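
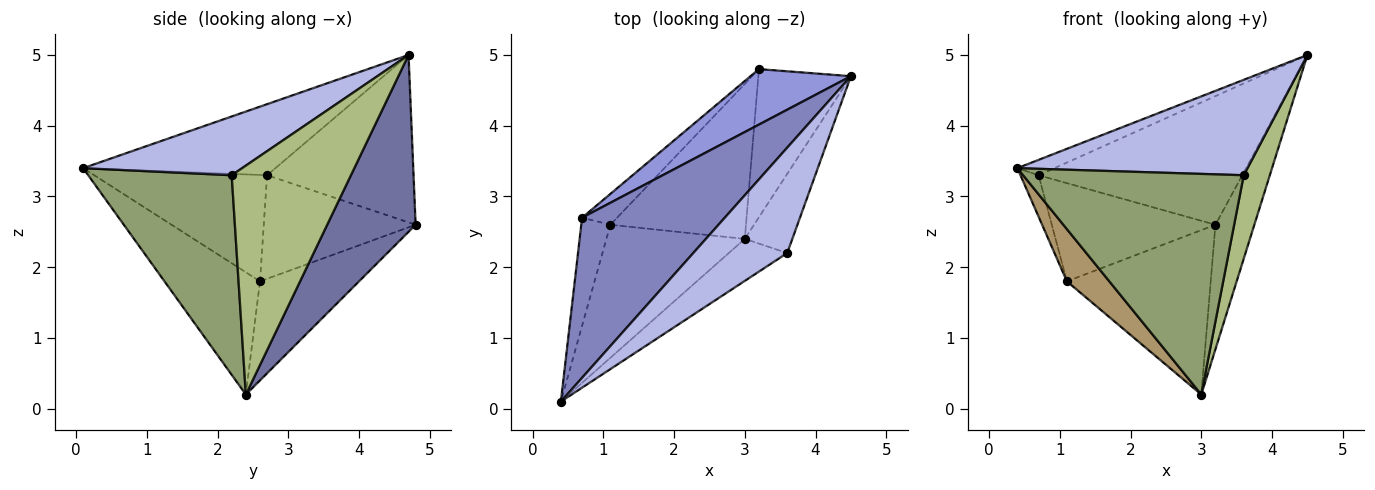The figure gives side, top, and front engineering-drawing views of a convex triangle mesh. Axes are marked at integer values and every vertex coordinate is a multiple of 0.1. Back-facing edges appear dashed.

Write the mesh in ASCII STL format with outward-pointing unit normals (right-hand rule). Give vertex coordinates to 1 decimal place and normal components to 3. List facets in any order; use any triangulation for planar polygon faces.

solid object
 facet normal 0.825 0.363 -0.432
  outer loop
   vertex 3.0 2.4 0.2
   vertex 3.2 4.8 2.6
   vertex 4.5 4.7 5.0
  endloop
 endfacet
 facet normal -0.444 0.086 0.892
  outer loop
   vertex 0.7 2.7 3.3
   vertex 0.4 0.1 3.4
   vertex 4.5 4.7 5.0
  endloop
 endfacet
 facet normal -0.551 0.766 0.330
  outer loop
   vertex 0.7 2.7 3.3
   vertex 4.5 4.7 5.0
   vertex 3.2 4.8 2.6
  endloop
 endfacet
 facet normal 0.421 -0.609 0.673
  outer loop
   vertex 3.6 2.2 3.3
   vertex 4.5 4.7 5.0
   vertex 0.4 0.1 3.4
  endloop
 endfacet
 facet normal 0.538 -0.828 -0.158
  outer loop
   vertex 3.6 2.2 3.3
   vertex 0.4 0.1 3.4
   vertex 3.0 2.4 0.2
  endloop
 endfacet
 facet normal 0.957 -0.209 -0.199
  outer loop
   vertex 3.6 2.2 3.3
   vertex 3.0 2.4 0.2
   vertex 4.5 4.7 5.0
  endloop
 endfacet
 facet normal -0.448 0.651 -0.613
  outer loop
   vertex 1.1 2.6 1.8
   vertex 3.2 4.8 2.6
   vertex 3.0 2.4 0.2
  endloop
 endfacet
 facet normal -0.663 0.714 -0.224
  outer loop
   vertex 1.1 2.6 1.8
   vertex 0.7 2.7 3.3
   vertex 3.2 4.8 2.6
  endloop
 endfacet
 facet normal -0.635 -0.282 -0.719
  outer loop
   vertex 1.1 2.6 1.8
   vertex 3.0 2.4 0.2
   vertex 0.4 0.1 3.4
  endloop
 endfacet
 facet normal -0.960 0.101 -0.263
  outer loop
   vertex 1.1 2.6 1.8
   vertex 0.4 0.1 3.4
   vertex 0.7 2.7 3.3
  endloop
 endfacet
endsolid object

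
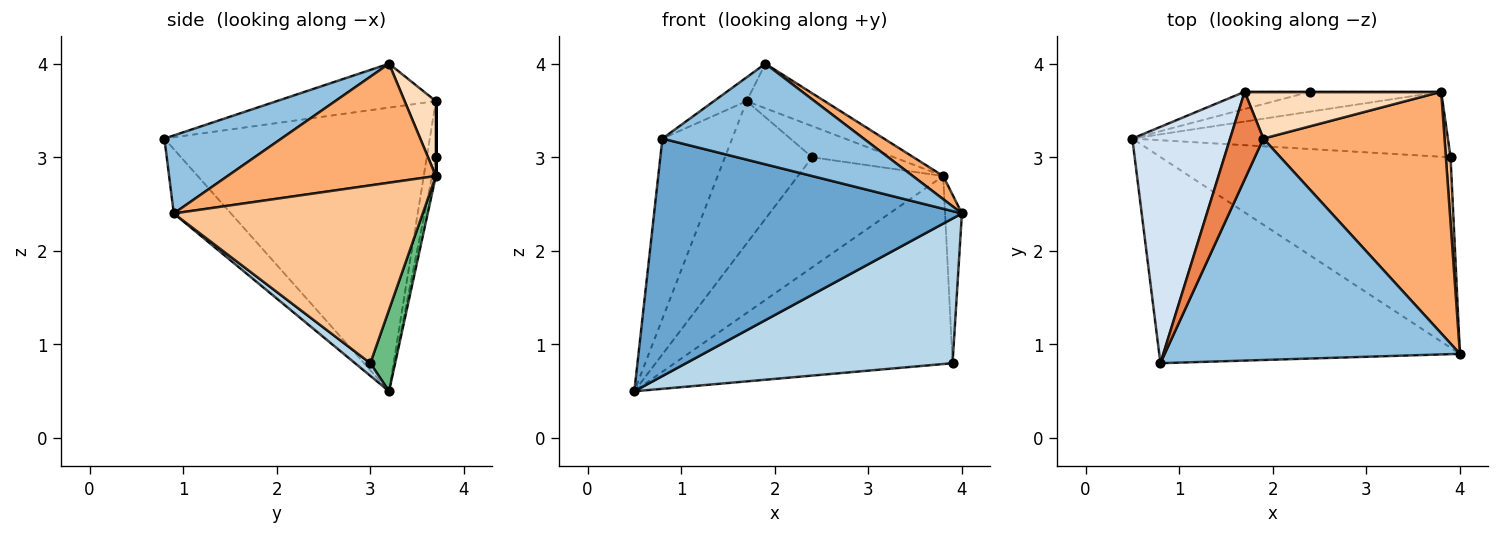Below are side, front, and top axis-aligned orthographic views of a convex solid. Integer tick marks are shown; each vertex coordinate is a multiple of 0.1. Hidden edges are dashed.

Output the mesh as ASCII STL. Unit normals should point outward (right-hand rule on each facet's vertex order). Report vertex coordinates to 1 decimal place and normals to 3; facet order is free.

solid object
 facet normal -0.139 -0.748 -0.649
  outer loop
   vertex 0.8 0.8 3.2
   vertex 0.5 3.2 0.5
   vertex 4.0 0.9 2.4
  endloop
 endfacet
 facet normal 0.234 -0.402 0.885
  outer loop
   vertex 1.9 3.2 4.0
   vertex 0.8 0.8 3.2
   vertex 4.0 0.9 2.4
  endloop
 endfacet
 facet normal 0.035 -0.605 -0.796
  outer loop
   vertex 3.9 3.0 0.8
   vertex 4.0 0.9 2.4
   vertex 0.5 3.2 0.5
  endloop
 endfacet
 facet normal -0.918 0.241 0.316
  outer loop
   vertex 1.7 3.7 3.6
   vertex 0.5 3.2 0.5
   vertex 0.8 0.8 3.2
  endloop
 endfacet
 facet normal -0.787 0.162 0.596
  outer loop
   vertex 1.7 3.7 3.6
   vertex 0.8 0.8 3.2
   vertex 1.9 3.2 4.0
  endloop
 endfacet
 facet normal 0.547 -0.080 0.833
  outer loop
   vertex 3.8 3.7 2.8
   vertex 1.9 3.2 4.0
   vertex 4.0 0.9 2.4
  endloop
 endfacet
 facet normal 0.997 0.067 0.026
  outer loop
   vertex 3.8 3.7 2.8
   vertex 4.0 0.9 2.4
   vertex 3.9 3.0 0.8
  endloop
 endfacet
 facet normal 0.266 0.665 0.698
  outer loop
   vertex 3.8 3.7 2.8
   vertex 1.7 3.7 3.6
   vertex 1.9 3.2 4.0
  endloop
 endfacet
 facet normal 0.084 0.942 -0.325
  outer loop
   vertex 3.8 3.7 2.8
   vertex 3.9 3.0 0.8
   vertex 0.5 3.2 0.5
  endloop
 endfacet
 facet normal -0.103 0.988 -0.120
  outer loop
   vertex 2.4 3.7 3.0
   vertex 0.5 3.2 0.5
   vertex 1.7 3.7 3.6
  endloop
 endfacet
 facet normal -0.025 0.984 -0.177
  outer loop
   vertex 2.4 3.7 3.0
   vertex 3.8 3.7 2.8
   vertex 0.5 3.2 0.5
  endloop
 endfacet
 facet normal 0.000 1.000 0.000
  outer loop
   vertex 2.4 3.7 3.0
   vertex 1.7 3.7 3.6
   vertex 3.8 3.7 2.8
  endloop
 endfacet
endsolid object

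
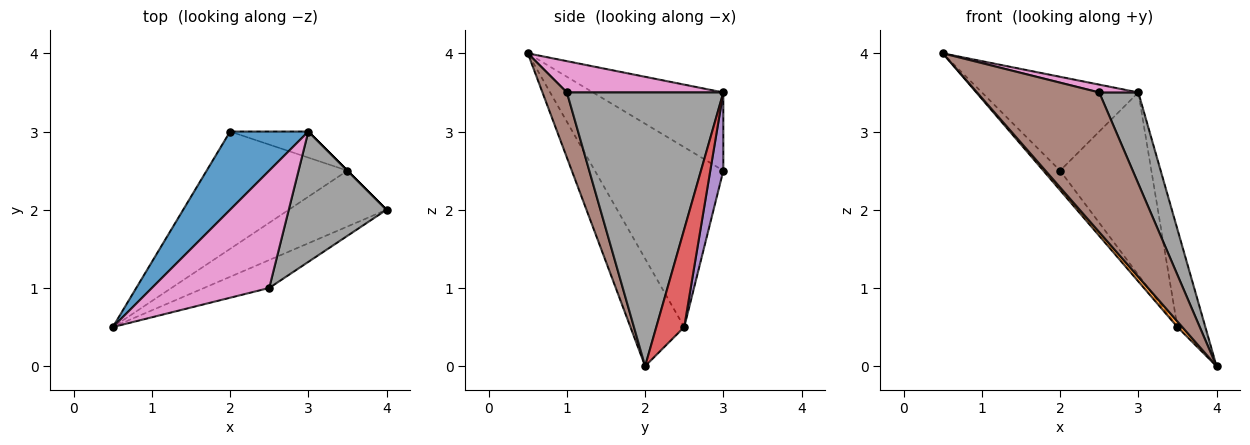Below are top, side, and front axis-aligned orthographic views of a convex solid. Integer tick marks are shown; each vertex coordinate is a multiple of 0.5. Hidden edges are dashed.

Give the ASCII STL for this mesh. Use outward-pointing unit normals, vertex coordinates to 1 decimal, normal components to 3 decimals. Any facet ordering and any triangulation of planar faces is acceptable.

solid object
 facet normal -0.539 0.647 0.539
  outer loop
   vertex 3.0 3.0 3.5
   vertex 2.0 3.0 2.5
   vertex 0.5 0.5 4.0
  endloop
 endfacet
 facet normal -0.738 -0.067 -0.671
  outer loop
   vertex 3.5 2.5 0.5
   vertex 4.0 2.0 0.0
   vertex 0.5 0.5 4.0
  endloop
 endfacet
 facet normal -0.783 0.102 -0.613
  outer loop
   vertex 3.5 2.5 0.5
   vertex 0.5 0.5 4.0
   vertex 2.0 3.0 2.5
  endloop
 endfacet
 facet normal 0.707 0.707 0.000
  outer loop
   vertex 3.5 2.5 0.5
   vertex 3.0 3.0 3.5
   vertex 4.0 2.0 0.0
  endloop
 endfacet
 facet normal 0.140 0.980 -0.140
  outer loop
   vertex 3.5 2.5 0.5
   vertex 2.0 3.0 2.5
   vertex 3.0 3.0 3.5
  endloop
 endfacet
 facet normal 0.192 -0.962 -0.192
  outer loop
   vertex 2.5 1.0 3.5
   vertex 0.5 0.5 4.0
   vertex 4.0 2.0 0.0
  endloop
 endfacet
 facet normal 0.257 -0.064 0.964
  outer loop
   vertex 2.5 1.0 3.5
   vertex 3.0 3.0 3.5
   vertex 0.5 0.5 4.0
  endloop
 endfacet
 facet normal 0.917 -0.229 0.327
  outer loop
   vertex 2.5 1.0 3.5
   vertex 4.0 2.0 0.0
   vertex 3.0 3.0 3.5
  endloop
 endfacet
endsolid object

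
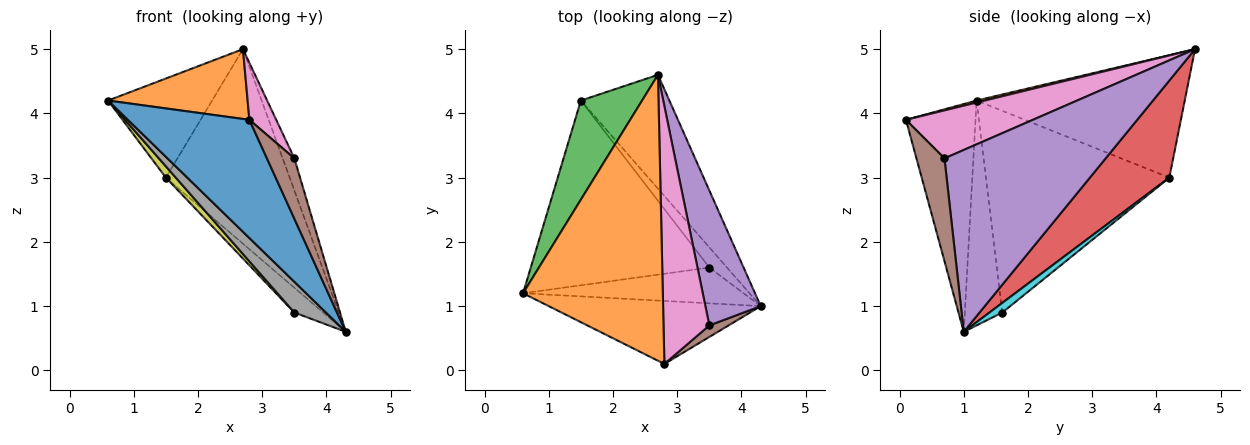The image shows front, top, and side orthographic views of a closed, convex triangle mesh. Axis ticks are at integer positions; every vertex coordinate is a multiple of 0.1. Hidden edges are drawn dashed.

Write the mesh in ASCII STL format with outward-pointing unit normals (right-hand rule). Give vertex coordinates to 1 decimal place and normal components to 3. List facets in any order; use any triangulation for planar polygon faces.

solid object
 facet normal -0.451 -0.788 -0.420
  outer loop
   vertex 2.8 0.1 3.9
   vertex 0.6 1.2 4.2
   vertex 4.3 1.0 0.6
  endloop
 endfacet
 facet normal 0.014 -0.237 0.971
  outer loop
   vertex 2.8 0.1 3.9
   vertex 2.7 4.6 5.0
   vertex 0.6 1.2 4.2
  endloop
 endfacet
 facet normal -0.816 0.408 0.408
  outer loop
   vertex 1.5 4.2 3.0
   vertex 0.6 1.2 4.2
   vertex 2.7 4.6 5.0
  endloop
 endfacet
 facet normal 0.484 0.755 -0.442
  outer loop
   vertex 1.5 4.2 3.0
   vertex 2.7 4.6 5.0
   vertex 4.3 1.0 0.6
  endloop
 endfacet
 facet normal 0.954 0.069 0.290
  outer loop
   vertex 3.5 0.7 3.3
   vertex 4.3 1.0 0.6
   vertex 2.7 4.6 5.0
  endloop
 endfacet
 facet normal 0.708 -0.693 0.133
  outer loop
   vertex 3.5 0.7 3.3
   vertex 2.8 0.1 3.9
   vertex 4.3 1.0 0.6
  endloop
 endfacet
 facet normal 0.715 -0.151 0.683
  outer loop
   vertex 3.5 0.7 3.3
   vertex 2.7 4.6 5.0
   vertex 2.8 0.1 3.9
  endloop
 endfacet
 facet normal -0.612 -0.516 -0.600
  outer loop
   vertex 3.5 1.6 0.9
   vertex 4.3 1.0 0.6
   vertex 0.6 1.2 4.2
  endloop
 endfacet
 facet normal -0.748 -0.041 -0.662
  outer loop
   vertex 3.5 1.6 0.9
   vertex 0.6 1.2 4.2
   vertex 1.5 4.2 3.0
  endloop
 endfacet
 facet normal 0.326 0.733 -0.597
  outer loop
   vertex 3.5 1.6 0.9
   vertex 1.5 4.2 3.0
   vertex 4.3 1.0 0.6
  endloop
 endfacet
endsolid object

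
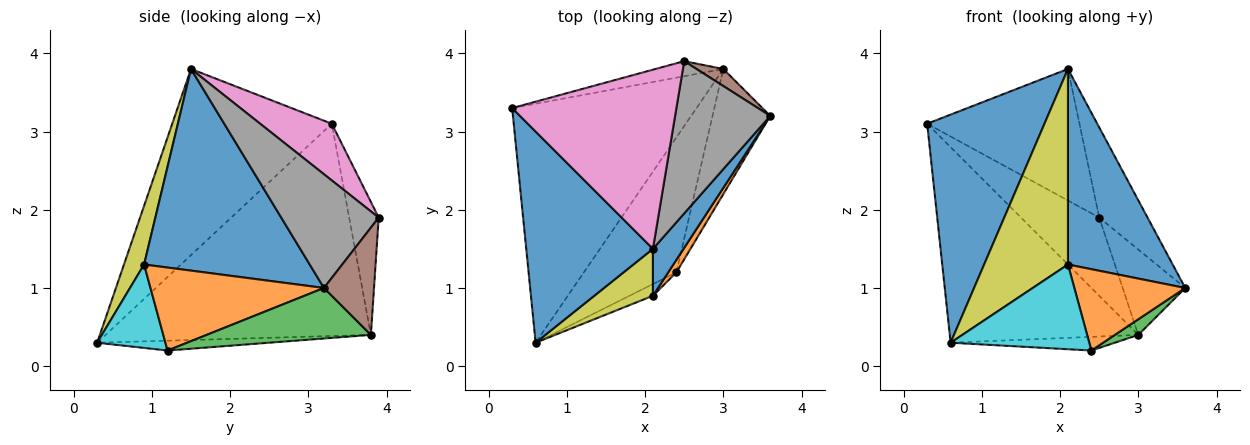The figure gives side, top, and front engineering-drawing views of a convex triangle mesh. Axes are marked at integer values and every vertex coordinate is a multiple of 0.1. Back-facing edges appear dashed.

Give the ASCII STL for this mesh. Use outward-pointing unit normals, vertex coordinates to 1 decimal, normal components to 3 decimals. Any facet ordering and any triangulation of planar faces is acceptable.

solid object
 facet normal -0.706 -0.519 0.481
  outer loop
   vertex 2.1 1.5 3.8
   vertex 0.3 3.3 3.1
   vertex 0.6 0.3 0.3
  endloop
 endfacet
 facet normal -0.665 0.473 -0.578
  outer loop
   vertex 3.0 3.8 0.4
   vertex 0.6 0.3 0.3
   vertex 0.3 3.3 3.1
  endloop
 endfacet
 facet normal 0.656 -0.094 -0.749
  outer loop
   vertex 2.4 1.2 0.2
   vertex 3.0 3.8 0.4
   vertex 3.6 3.2 1.0
  endloop
 endfacet
 facet normal -0.105 0.100 -0.989
  outer loop
   vertex 2.4 1.2 0.2
   vertex 0.6 0.3 0.3
   vertex 3.0 3.8 0.4
  endloop
 endfacet
 facet normal -0.348 0.921 -0.177
  outer loop
   vertex 2.5 3.9 1.9
   vertex 3.0 3.8 0.4
   vertex 0.3 3.3 3.1
  endloop
 endfacet
 facet normal 0.617 0.772 0.154
  outer loop
   vertex 2.5 3.9 1.9
   vertex 3.6 3.2 1.0
   vertex 3.0 3.8 0.4
  endloop
 endfacet
 facet normal 0.268 0.570 0.777
  outer loop
   vertex 2.5 3.9 1.9
   vertex 0.3 3.3 3.1
   vertex 2.1 1.5 3.8
  endloop
 endfacet
 facet normal 0.717 0.355 0.600
  outer loop
   vertex 2.5 3.9 1.9
   vertex 2.1 1.5 3.8
   vertex 3.6 3.2 1.0
  endloop
 endfacet
 facet normal 0.227 -0.947 0.227
  outer loop
   vertex 2.1 0.9 1.3
   vertex 2.1 1.5 3.8
   vertex 0.6 0.3 0.3
  endloop
 endfacet
 facet normal 0.438 -0.890 -0.123
  outer loop
   vertex 2.1 0.9 1.3
   vertex 0.6 0.3 0.3
   vertex 2.4 1.2 0.2
  endloop
 endfacet
 facet normal 0.838 -0.530 0.127
  outer loop
   vertex 2.1 0.9 1.3
   vertex 3.6 3.2 1.0
   vertex 2.1 1.5 3.8
  endloop
 endfacet
 facet normal 0.840 -0.537 0.083
  outer loop
   vertex 2.1 0.9 1.3
   vertex 2.4 1.2 0.2
   vertex 3.6 3.2 1.0
  endloop
 endfacet
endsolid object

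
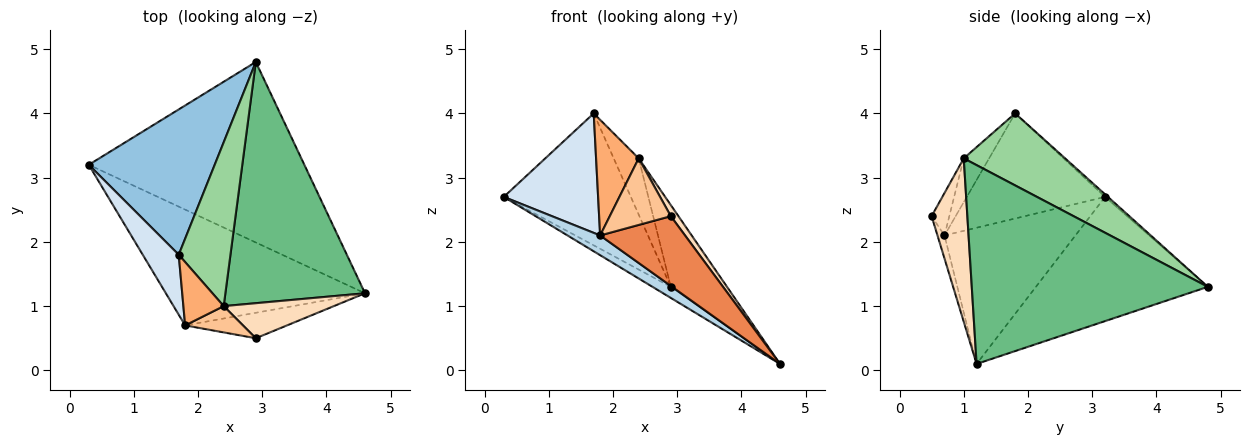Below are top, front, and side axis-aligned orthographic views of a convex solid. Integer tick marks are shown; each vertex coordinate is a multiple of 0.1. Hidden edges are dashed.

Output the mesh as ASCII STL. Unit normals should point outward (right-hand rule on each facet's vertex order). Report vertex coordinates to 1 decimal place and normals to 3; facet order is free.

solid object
 facet normal -0.499 0.053 -0.865
  outer loop
   vertex 2.9 4.8 1.3
   vertex 4.6 1.2 0.1
   vertex 0.3 3.2 2.7
  endloop
 endfacet
 facet normal -0.015 0.672 0.740
  outer loop
   vertex 1.7 1.8 4.0
   vertex 2.9 4.8 1.3
   vertex 0.3 3.2 2.7
  endloop
 endfacet
 facet normal -0.559 -0.139 -0.817
  outer loop
   vertex 1.8 0.7 2.1
   vertex 0.3 3.2 2.7
   vertex 4.6 1.2 0.1
  endloop
 endfacet
 facet normal -0.795 -0.542 0.272
  outer loop
   vertex 1.8 0.7 2.1
   vertex 1.7 1.8 4.0
   vertex 0.3 3.2 2.7
  endloop
 endfacet
 facet normal -0.077 -0.937 -0.342
  outer loop
   vertex 2.9 0.5 2.4
   vertex 1.8 0.7 2.1
   vertex 4.6 1.2 0.1
  endloop
 endfacet
 facet normal -0.463 -0.778 0.426
  outer loop
   vertex 2.4 1.0 3.3
   vertex 1.7 1.8 4.0
   vertex 1.8 0.7 2.1
  endloop
 endfacet
 facet normal -0.260 -0.898 0.355
  outer loop
   vertex 2.4 1.0 3.3
   vertex 1.8 0.7 2.1
   vertex 2.9 0.5 2.4
  endloop
 endfacet
 facet normal 0.816 -0.174 0.550
  outer loop
   vertex 2.4 1.0 3.3
   vertex 2.9 0.5 2.4
   vertex 4.6 1.2 0.1
  endloop
 endfacet
 facet normal 0.803 0.191 0.564
  outer loop
   vertex 2.4 1.0 3.3
   vertex 4.6 1.2 0.1
   vertex 2.9 4.8 1.3
  endloop
 endfacet
 facet normal 0.796 0.196 0.572
  outer loop
   vertex 2.4 1.0 3.3
   vertex 2.9 4.8 1.3
   vertex 1.7 1.8 4.0
  endloop
 endfacet
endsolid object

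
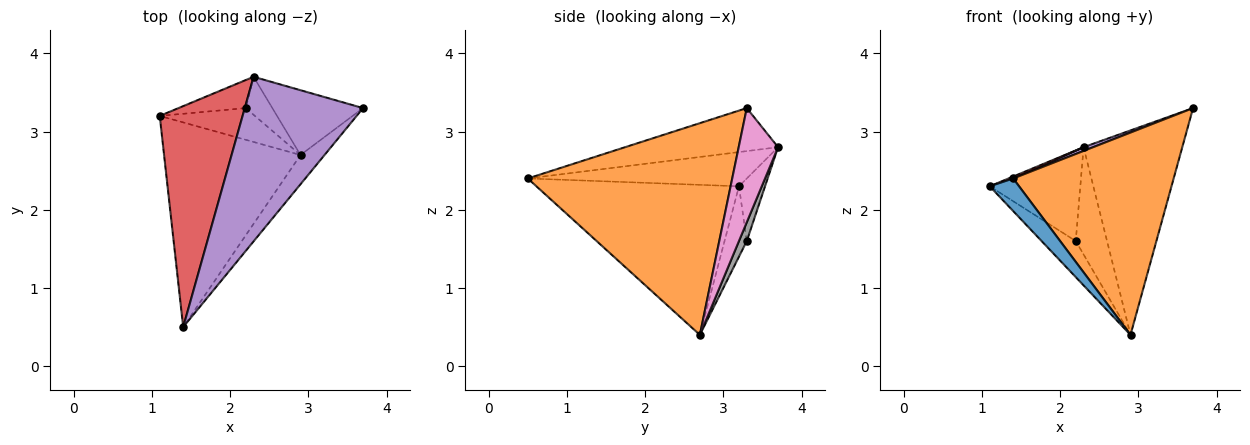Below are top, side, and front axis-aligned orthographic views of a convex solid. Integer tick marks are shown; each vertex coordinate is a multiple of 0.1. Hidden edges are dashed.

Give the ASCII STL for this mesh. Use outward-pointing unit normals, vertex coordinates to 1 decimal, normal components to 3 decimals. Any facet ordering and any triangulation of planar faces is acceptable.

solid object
 facet normal -0.736 -0.107 -0.669
  outer loop
   vertex 2.9 2.7 0.4
   vertex 1.4 0.5 2.4
   vertex 1.1 3.2 2.3
  endloop
 endfacet
 facet normal 0.783 -0.615 -0.089
  outer loop
   vertex 2.9 2.7 0.4
   vertex 3.7 3.3 3.3
   vertex 1.4 0.5 2.4
  endloop
 endfacet
 facet normal -0.439 0.675 -0.593
  outer loop
   vertex 2.2 3.3 1.6
   vertex 2.9 2.7 0.4
   vertex 1.1 3.2 2.3
  endloop
 endfacet
 facet normal -0.382 -0.008 0.924
  outer loop
   vertex 2.3 3.7 2.8
   vertex 1.1 3.2 2.3
   vertex 1.4 0.5 2.4
  endloop
 endfacet
 facet normal -0.342 -0.021 0.940
  outer loop
   vertex 2.3 3.7 2.8
   vertex 1.4 0.5 2.4
   vertex 3.7 3.3 3.3
  endloop
 endfacet
 facet normal -0.265 0.921 -0.285
  outer loop
   vertex 2.3 3.7 2.8
   vertex 2.2 3.3 1.6
   vertex 1.1 3.2 2.3
  endloop
 endfacet
 facet normal 0.355 0.891 -0.282
  outer loop
   vertex 2.3 3.7 2.8
   vertex 3.7 3.3 3.3
   vertex 2.9 2.7 0.4
  endloop
 endfacet
 facet normal 0.229 0.917 -0.325
  outer loop
   vertex 2.3 3.7 2.8
   vertex 2.9 2.7 0.4
   vertex 2.2 3.3 1.6
  endloop
 endfacet
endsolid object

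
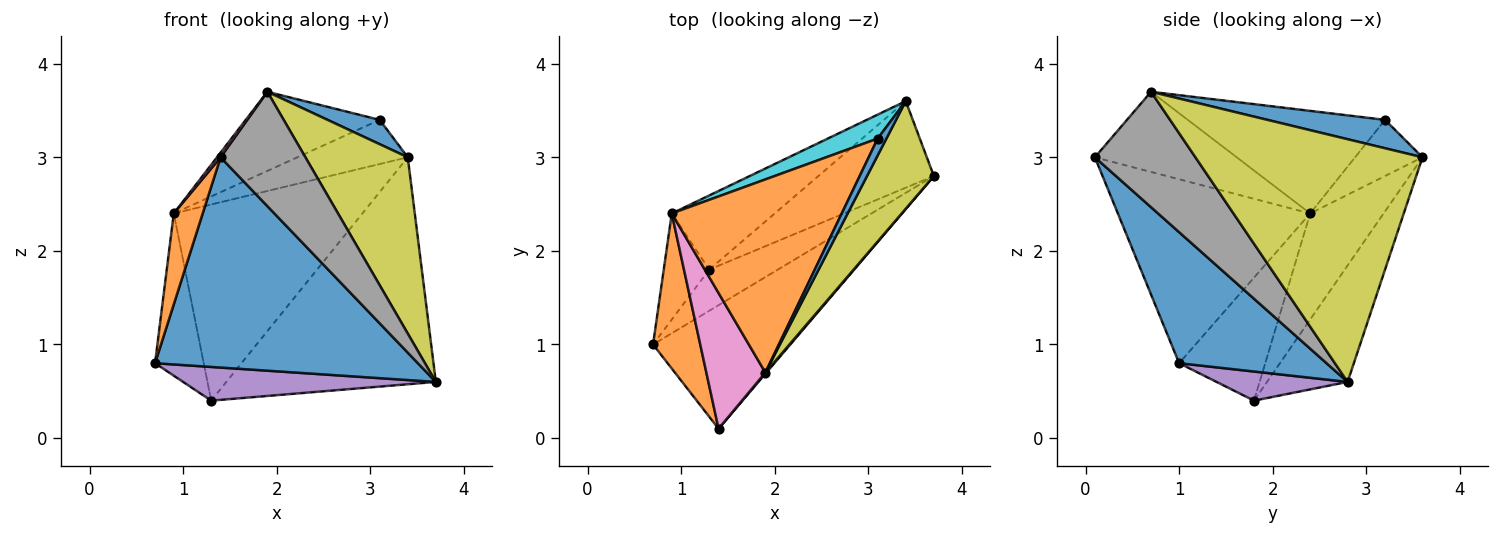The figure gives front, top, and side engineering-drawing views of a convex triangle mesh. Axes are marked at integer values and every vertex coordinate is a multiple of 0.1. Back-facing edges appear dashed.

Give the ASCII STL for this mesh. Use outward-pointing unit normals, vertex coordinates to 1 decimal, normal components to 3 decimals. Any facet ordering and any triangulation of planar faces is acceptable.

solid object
 facet normal 0.435 -0.776 -0.456
  outer loop
   vertex 1.4 0.1 3.0
   vertex 0.7 1.0 0.8
   vertex 3.7 2.8 0.6
  endloop
 endfacet
 facet normal -0.958 -0.144 0.246
  outer loop
   vertex 0.9 2.4 2.4
   vertex 0.7 1.0 0.8
   vertex 1.4 0.1 3.0
  endloop
 endfacet
 facet normal -0.338 0.879 -0.335
  outer loop
   vertex 1.3 1.8 0.4
   vertex 3.4 3.6 3.0
   vertex 3.7 2.8 0.6
  endloop
 endfacet
 facet normal -0.342 0.879 -0.332
  outer loop
   vertex 1.3 1.8 0.4
   vertex 0.9 2.4 2.4
   vertex 3.4 3.6 3.0
  endloop
 endfacet
 facet normal 0.312 -0.602 -0.735
  outer loop
   vertex 1.3 1.8 0.4
   vertex 3.7 2.8 0.6
   vertex 0.7 1.0 0.8
  endloop
 endfacet
 facet normal -0.829 0.468 -0.306
  outer loop
   vertex 1.3 1.8 0.4
   vertex 0.7 1.0 0.8
   vertex 0.9 2.4 2.4
  endloop
 endfacet
 facet normal -0.805 -0.020 0.593
  outer loop
   vertex 1.9 0.7 3.7
   vertex 0.9 2.4 2.4
   vertex 1.4 0.1 3.0
  endloop
 endfacet
 facet normal 0.764 -0.645 0.007
  outer loop
   vertex 1.9 0.7 3.7
   vertex 1.4 0.1 3.0
   vertex 3.7 2.8 0.6
  endloop
 endfacet
 facet normal 0.884 -0.399 0.243
  outer loop
   vertex 1.9 0.7 3.7
   vertex 3.7 2.8 0.6
   vertex 3.4 3.6 3.0
  endloop
 endfacet
 facet normal -0.473 0.775 0.420
  outer loop
   vertex 3.1 3.2 3.4
   vertex 3.4 3.6 3.0
   vertex 0.9 2.4 2.4
  endloop
 endfacet
 facet normal 0.880 -0.390 0.270
  outer loop
   vertex 3.1 3.2 3.4
   vertex 1.9 0.7 3.7
   vertex 3.4 3.6 3.0
  endloop
 endfacet
 facet normal -0.488 0.331 0.808
  outer loop
   vertex 3.1 3.2 3.4
   vertex 0.9 2.4 2.4
   vertex 1.9 0.7 3.7
  endloop
 endfacet
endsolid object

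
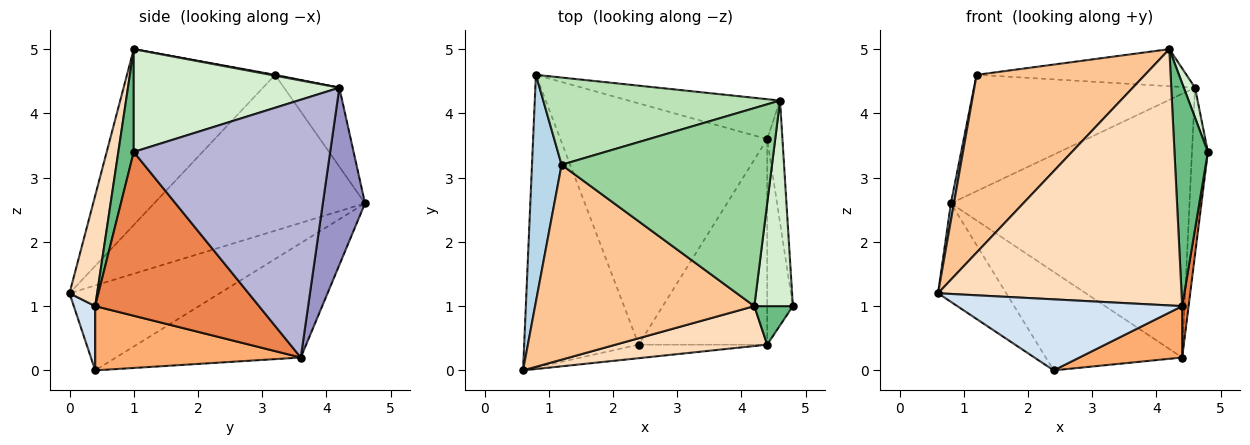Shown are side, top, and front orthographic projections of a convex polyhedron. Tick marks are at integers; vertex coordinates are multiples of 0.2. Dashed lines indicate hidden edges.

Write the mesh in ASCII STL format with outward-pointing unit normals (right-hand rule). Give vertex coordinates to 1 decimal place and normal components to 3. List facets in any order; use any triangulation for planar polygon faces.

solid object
 facet normal -0.575 0.261 -0.775
  outer loop
   vertex 2.4 0.4 0.0
   vertex 0.6 0.0 1.2
   vertex 0.8 4.6 2.6
  endloop
 endfacet
 facet normal -0.456 0.336 -0.824
  outer loop
   vertex 4.4 3.6 0.2
   vertex 2.4 0.4 0.0
   vertex 0.8 4.6 2.6
  endloop
 endfacet
 facet normal -0.982 -0.014 0.187
  outer loop
   vertex 1.2 3.2 4.6
   vertex 0.8 4.6 2.6
   vertex 0.6 0.0 1.2
  endloop
 endfacet
 facet normal 0.093 -0.978 -0.186
  outer loop
   vertex 4.4 0.4 1.0
   vertex 0.6 0.0 1.2
   vertex 2.4 0.4 0.0
  endloop
 endfacet
 facet normal 0.987 -0.039 -0.155
  outer loop
   vertex 4.4 0.4 1.0
   vertex 4.4 3.6 0.2
   vertex 4.8 1.0 3.4
  endloop
 endfacet
 facet normal 0.436 -0.218 -0.873
  outer loop
   vertex 4.4 0.4 1.0
   vertex 2.4 0.4 0.0
   vertex 4.4 3.6 0.2
  endloop
 endfacet
 facet normal -0.510 -0.580 0.636
  outer loop
   vertex 4.2 1.0 5.0
   vertex 1.2 3.2 4.6
   vertex 0.6 0.0 1.2
  endloop
 endfacet
 facet normal 0.111 -0.982 0.153
  outer loop
   vertex 4.2 1.0 5.0
   vertex 0.6 0.0 1.2
   vertex 4.4 0.4 1.0
  endloop
 endfacet
 facet normal 0.414 -0.897 0.155
  outer loop
   vertex 4.2 1.0 5.0
   vertex 4.4 0.4 1.0
   vertex 4.8 1.0 3.4
  endloop
 endfacet
 facet normal 0.004 0.184 0.983
  outer loop
   vertex 4.6 4.2 4.4
   vertex 1.2 3.2 4.6
   vertex 4.2 1.0 5.0
  endloop
 endfacet
 facet normal -0.196 0.784 0.588
  outer loop
   vertex 4.6 4.2 4.4
   vertex 0.8 4.6 2.6
   vertex 1.2 3.2 4.6
  endloop
 endfacet
 facet normal 0.935 -0.051 0.351
  outer loop
   vertex 4.6 4.2 4.4
   vertex 4.2 1.0 5.0
   vertex 4.8 1.0 3.4
  endloop
 endfacet
 facet normal 0.172 0.974 -0.147
  outer loop
   vertex 4.6 4.2 4.4
   vertex 4.4 3.6 0.2
   vertex 0.8 4.6 2.6
  endloop
 endfacet
 facet normal 0.995 0.081 -0.059
  outer loop
   vertex 4.6 4.2 4.4
   vertex 4.8 1.0 3.4
   vertex 4.4 3.6 0.2
  endloop
 endfacet
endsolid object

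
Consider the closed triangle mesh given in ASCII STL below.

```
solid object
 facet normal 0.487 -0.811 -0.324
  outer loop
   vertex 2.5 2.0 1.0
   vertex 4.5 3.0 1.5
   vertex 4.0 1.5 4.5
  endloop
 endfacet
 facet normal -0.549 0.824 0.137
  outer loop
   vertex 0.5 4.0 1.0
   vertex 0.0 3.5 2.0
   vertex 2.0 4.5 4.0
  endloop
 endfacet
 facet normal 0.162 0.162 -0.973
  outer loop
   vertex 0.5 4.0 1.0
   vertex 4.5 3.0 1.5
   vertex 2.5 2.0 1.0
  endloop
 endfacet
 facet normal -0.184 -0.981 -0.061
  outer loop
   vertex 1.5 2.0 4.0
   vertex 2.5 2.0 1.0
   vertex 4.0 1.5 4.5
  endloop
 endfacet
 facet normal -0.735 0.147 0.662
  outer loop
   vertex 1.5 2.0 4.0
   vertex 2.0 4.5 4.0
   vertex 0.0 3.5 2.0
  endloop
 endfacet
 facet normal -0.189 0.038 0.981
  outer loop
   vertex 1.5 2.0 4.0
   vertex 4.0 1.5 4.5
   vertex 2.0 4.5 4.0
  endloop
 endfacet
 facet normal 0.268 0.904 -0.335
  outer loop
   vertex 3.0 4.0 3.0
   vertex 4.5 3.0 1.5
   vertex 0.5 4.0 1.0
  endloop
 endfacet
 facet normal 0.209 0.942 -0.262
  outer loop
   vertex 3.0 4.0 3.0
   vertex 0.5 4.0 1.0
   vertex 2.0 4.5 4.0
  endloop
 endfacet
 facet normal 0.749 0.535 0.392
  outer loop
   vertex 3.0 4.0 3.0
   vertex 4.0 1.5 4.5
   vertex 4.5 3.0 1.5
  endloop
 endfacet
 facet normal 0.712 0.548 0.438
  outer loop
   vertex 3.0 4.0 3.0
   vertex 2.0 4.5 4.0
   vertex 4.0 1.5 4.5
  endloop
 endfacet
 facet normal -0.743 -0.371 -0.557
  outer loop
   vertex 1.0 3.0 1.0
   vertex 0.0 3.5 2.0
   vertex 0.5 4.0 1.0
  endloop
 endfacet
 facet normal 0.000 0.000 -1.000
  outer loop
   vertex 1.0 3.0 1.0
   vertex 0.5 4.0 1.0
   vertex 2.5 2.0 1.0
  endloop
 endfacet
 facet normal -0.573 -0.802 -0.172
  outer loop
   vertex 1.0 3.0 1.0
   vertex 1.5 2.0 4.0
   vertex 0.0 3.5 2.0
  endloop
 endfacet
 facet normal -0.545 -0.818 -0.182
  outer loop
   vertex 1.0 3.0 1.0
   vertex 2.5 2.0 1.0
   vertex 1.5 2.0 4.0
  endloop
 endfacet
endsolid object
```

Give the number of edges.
21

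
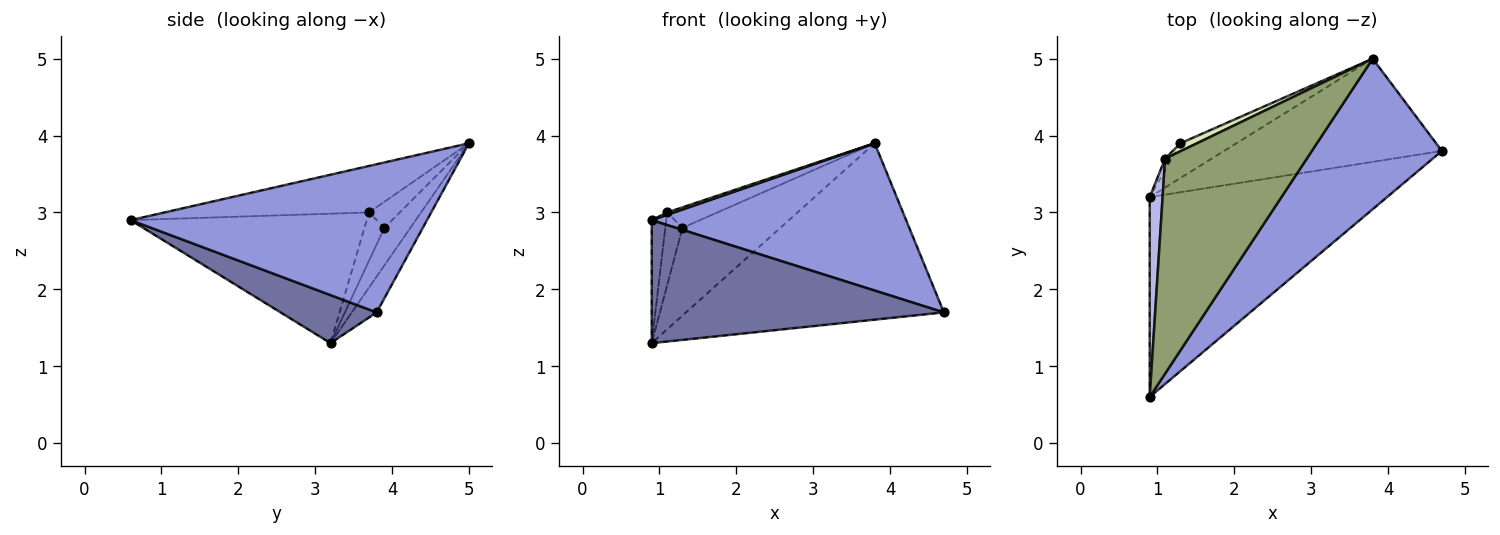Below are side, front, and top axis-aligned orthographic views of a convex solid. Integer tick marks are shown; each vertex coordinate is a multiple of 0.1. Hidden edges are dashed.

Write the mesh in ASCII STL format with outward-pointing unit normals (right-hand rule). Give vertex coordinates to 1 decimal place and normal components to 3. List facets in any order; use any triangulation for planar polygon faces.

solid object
 facet normal 0.170 -0.516 -0.839
  outer loop
   vertex 0.9 0.6 2.9
   vertex 0.9 3.2 1.3
   vertex 4.7 3.8 1.7
  endloop
 endfacet
 facet normal -0.083 0.860 -0.503
  outer loop
   vertex 3.8 5.0 3.9
   vertex 4.7 3.8 1.7
   vertex 0.9 3.2 1.3
  endloop
 endfacet
 facet normal 0.632 -0.542 0.554
  outer loop
   vertex 3.8 5.0 3.9
   vertex 0.9 0.6 2.9
   vertex 4.7 3.8 1.7
  endloop
 endfacet
 facet normal -0.993 0.061 0.099
  outer loop
   vertex 1.1 3.7 3.0
   vertex 0.9 3.2 1.3
   vertex 0.9 0.6 2.9
  endloop
 endfacet
 facet normal -0.312 -0.011 0.950
  outer loop
   vertex 1.1 3.7 3.0
   vertex 0.9 0.6 2.9
   vertex 3.8 5.0 3.9
  endloop
 endfacet
 facet normal -0.240 0.903 -0.357
  outer loop
   vertex 1.3 3.9 2.8
   vertex 3.8 5.0 3.9
   vertex 0.9 3.2 1.3
  endloop
 endfacet
 facet normal -0.753 0.650 -0.103
  outer loop
   vertex 1.3 3.9 2.8
   vertex 0.9 3.2 1.3
   vertex 1.1 3.7 3.0
  endloop
 endfacet
 facet normal -0.495 0.810 0.315
  outer loop
   vertex 1.3 3.9 2.8
   vertex 1.1 3.7 3.0
   vertex 3.8 5.0 3.9
  endloop
 endfacet
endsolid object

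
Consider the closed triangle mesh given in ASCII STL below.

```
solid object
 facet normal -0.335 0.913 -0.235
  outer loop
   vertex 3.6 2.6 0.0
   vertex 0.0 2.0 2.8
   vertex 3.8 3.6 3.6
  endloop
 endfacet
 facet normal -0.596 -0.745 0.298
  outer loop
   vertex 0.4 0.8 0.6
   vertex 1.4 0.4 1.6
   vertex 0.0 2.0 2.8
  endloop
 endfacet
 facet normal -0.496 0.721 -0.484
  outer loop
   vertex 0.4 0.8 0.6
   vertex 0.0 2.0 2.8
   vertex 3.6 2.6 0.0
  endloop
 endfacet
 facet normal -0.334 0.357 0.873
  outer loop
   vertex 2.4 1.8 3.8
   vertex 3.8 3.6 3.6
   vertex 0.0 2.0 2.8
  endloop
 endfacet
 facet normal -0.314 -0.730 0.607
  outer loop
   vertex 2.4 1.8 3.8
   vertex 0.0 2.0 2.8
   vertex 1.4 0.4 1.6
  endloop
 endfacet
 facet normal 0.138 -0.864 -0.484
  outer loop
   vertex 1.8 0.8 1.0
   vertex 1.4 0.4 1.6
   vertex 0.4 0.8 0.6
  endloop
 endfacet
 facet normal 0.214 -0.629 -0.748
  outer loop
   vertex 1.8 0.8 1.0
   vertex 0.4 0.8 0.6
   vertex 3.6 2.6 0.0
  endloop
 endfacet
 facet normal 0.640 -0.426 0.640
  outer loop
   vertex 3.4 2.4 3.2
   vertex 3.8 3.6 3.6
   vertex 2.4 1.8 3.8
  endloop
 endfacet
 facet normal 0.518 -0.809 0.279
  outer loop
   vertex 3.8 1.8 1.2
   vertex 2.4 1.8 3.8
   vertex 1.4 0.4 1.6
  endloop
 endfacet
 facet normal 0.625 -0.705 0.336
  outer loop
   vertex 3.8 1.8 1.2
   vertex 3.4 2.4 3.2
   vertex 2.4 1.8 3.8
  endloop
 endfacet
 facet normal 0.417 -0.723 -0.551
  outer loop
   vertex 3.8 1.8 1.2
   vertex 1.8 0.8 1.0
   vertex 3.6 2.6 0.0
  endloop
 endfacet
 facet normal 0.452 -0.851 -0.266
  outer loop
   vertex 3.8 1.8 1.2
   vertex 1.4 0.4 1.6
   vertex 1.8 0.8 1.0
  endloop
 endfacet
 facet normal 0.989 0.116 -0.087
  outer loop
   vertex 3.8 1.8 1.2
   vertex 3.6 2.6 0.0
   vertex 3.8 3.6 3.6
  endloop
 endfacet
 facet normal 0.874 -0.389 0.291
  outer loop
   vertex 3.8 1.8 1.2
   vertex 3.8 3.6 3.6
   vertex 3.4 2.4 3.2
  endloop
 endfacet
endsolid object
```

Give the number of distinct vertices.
9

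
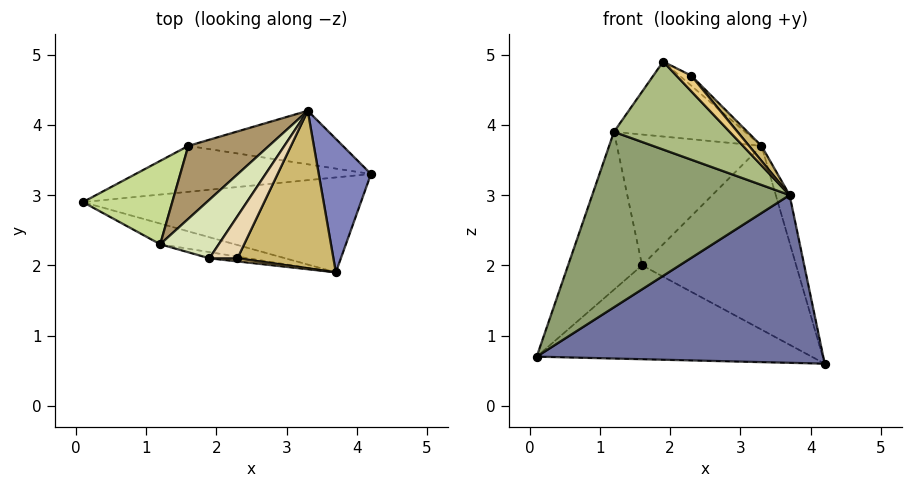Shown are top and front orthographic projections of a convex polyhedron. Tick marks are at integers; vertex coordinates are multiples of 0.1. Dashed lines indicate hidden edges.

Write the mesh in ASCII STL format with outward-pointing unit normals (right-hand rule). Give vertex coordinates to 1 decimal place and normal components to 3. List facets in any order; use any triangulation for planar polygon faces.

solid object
 facet normal 0.073 -0.868 -0.491
  outer loop
   vertex 3.7 1.9 3.0
   vertex 0.1 2.9 0.7
   vertex 4.2 3.3 0.6
  endloop
 endfacet
 facet normal 0.963 0.090 0.253
  outer loop
   vertex 3.3 4.2 3.7
   vertex 3.7 1.9 3.0
   vertex 4.2 3.3 0.6
  endloop
 endfacet
 facet normal -0.098 0.894 -0.437
  outer loop
   vertex 1.6 3.7 2.0
   vertex 4.2 3.3 0.6
   vertex 0.1 2.9 0.7
  endloop
 endfacet
 facet normal -0.003 0.960 -0.280
  outer loop
   vertex 1.6 3.7 2.0
   vertex 3.3 4.2 3.7
   vertex 4.2 3.3 0.6
  endloop
 endfacet
 facet normal -0.197 -0.974 -0.115
  outer loop
   vertex 1.2 2.3 3.9
   vertex 0.1 2.9 0.7
   vertex 3.7 1.9 3.0
  endloop
 endfacet
 facet normal -0.182 -0.981 -0.069
  outer loop
   vertex 1.2 2.3 3.9
   vertex 3.7 1.9 3.0
   vertex 1.9 2.1 4.9
  endloop
 endfacet
 facet normal -0.659 0.665 0.351
  outer loop
   vertex 1.2 2.3 3.9
   vertex 1.6 3.7 2.0
   vertex 0.1 2.9 0.7
  endloop
 endfacet
 facet normal -0.548 0.659 0.515
  outer loop
   vertex 1.2 2.3 3.9
   vertex 1.9 2.1 4.9
   vertex 3.3 4.2 3.7
  endloop
 endfacet
 facet normal -0.597 0.701 0.391
  outer loop
   vertex 1.2 2.3 3.9
   vertex 3.3 4.2 3.7
   vertex 1.6 3.7 2.0
  endloop
 endfacet
 facet normal 0.767 -0.061 0.639
  outer loop
   vertex 2.3 2.1 4.7
   vertex 3.7 1.9 3.0
   vertex 3.3 4.2 3.7
  endloop
 endfacet
 facet normal 0.098 -0.976 0.195
  outer loop
   vertex 2.3 2.1 4.7
   vertex 1.9 2.1 4.9
   vertex 3.7 1.9 3.0
  endloop
 endfacet
 facet normal 0.437 0.208 0.875
  outer loop
   vertex 2.3 2.1 4.7
   vertex 3.3 4.2 3.7
   vertex 1.9 2.1 4.9
  endloop
 endfacet
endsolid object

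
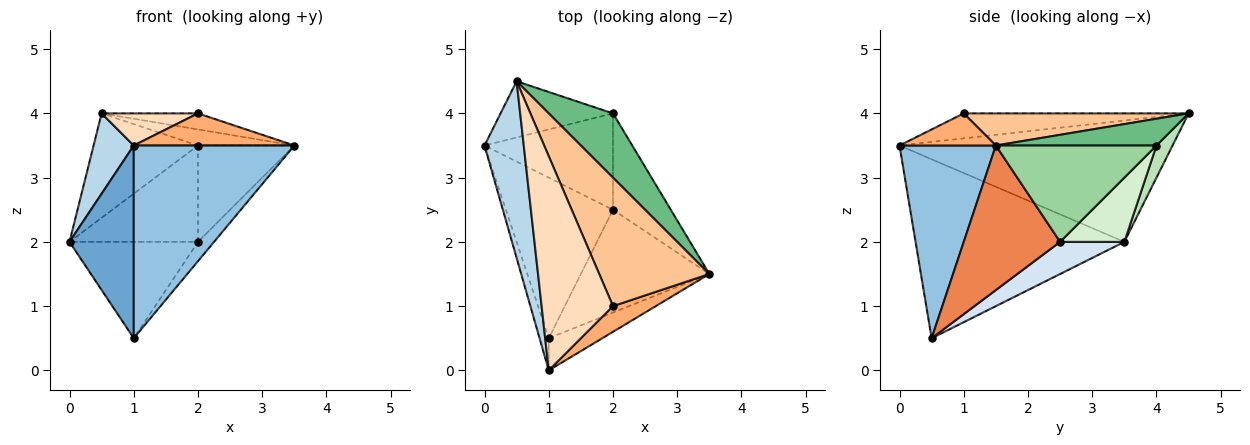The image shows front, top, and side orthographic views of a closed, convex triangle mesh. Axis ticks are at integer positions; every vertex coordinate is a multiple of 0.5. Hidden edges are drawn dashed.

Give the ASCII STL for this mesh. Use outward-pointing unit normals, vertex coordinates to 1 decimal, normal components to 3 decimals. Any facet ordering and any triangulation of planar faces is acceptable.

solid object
 facet normal -0.955 -0.294 -0.049
  outer loop
   vertex 1.0 0.5 0.5
   vertex 1.0 0.0 3.5
   vertex 0.0 3.5 2.0
  endloop
 endfacet
 facet normal 0.509 -0.849 -0.141
  outer loop
   vertex 1.0 0.5 0.5
   vertex 3.5 1.5 3.5
   vertex 1.0 0.0 3.5
  endloop
 endfacet
 facet normal -0.942 -0.139 0.305
  outer loop
   vertex 0.5 4.5 4.0
   vertex 0.0 3.5 2.0
   vertex 1.0 0.0 3.5
  endloop
 endfacet
 facet normal 0.249 0.498 -0.830
  outer loop
   vertex 2.0 2.5 2.0
   vertex 1.0 0.5 0.5
   vertex 0.0 3.5 2.0
  endloop
 endfacet
 facet normal 0.742 0.124 -0.659
  outer loop
   vertex 2.0 2.5 2.0
   vertex 3.5 1.5 3.5
   vertex 1.0 0.5 0.5
  endloop
 endfacet
 facet normal 0.424 -0.707 0.566
  outer loop
   vertex 2.0 1.0 4.0
   vertex 1.0 0.0 3.5
   vertex 3.5 1.5 3.5
  endloop
 endfacet
 facet normal 0.278 0.119 0.953
  outer loop
   vertex 2.0 1.0 4.0
   vertex 3.5 1.5 3.5
   vertex 0.5 4.5 4.0
  endloop
 endfacet
 facet normal -0.327 -0.140 0.935
  outer loop
   vertex 2.0 1.0 4.0
   vertex 0.5 4.5 4.0
   vertex 1.0 0.0 3.5
  endloop
 endfacet
 facet normal 0.375 0.225 0.899
  outer loop
   vertex 2.0 4.0 3.5
   vertex 0.5 4.5 4.0
   vertex 3.5 1.5 3.5
  endloop
 endfacet
 facet normal 0.762 0.457 -0.457
  outer loop
   vertex 2.0 4.0 3.5
   vertex 3.5 1.5 3.5
   vertex 2.0 2.5 2.0
  endloop
 endfacet
 facet normal 0.134 0.873 -0.470
  outer loop
   vertex 2.0 4.0 3.5
   vertex 0.0 3.5 2.0
   vertex 0.5 4.5 4.0
  endloop
 endfacet
 facet normal 0.333 0.667 -0.667
  outer loop
   vertex 2.0 4.0 3.5
   vertex 2.0 2.5 2.0
   vertex 0.0 3.5 2.0
  endloop
 endfacet
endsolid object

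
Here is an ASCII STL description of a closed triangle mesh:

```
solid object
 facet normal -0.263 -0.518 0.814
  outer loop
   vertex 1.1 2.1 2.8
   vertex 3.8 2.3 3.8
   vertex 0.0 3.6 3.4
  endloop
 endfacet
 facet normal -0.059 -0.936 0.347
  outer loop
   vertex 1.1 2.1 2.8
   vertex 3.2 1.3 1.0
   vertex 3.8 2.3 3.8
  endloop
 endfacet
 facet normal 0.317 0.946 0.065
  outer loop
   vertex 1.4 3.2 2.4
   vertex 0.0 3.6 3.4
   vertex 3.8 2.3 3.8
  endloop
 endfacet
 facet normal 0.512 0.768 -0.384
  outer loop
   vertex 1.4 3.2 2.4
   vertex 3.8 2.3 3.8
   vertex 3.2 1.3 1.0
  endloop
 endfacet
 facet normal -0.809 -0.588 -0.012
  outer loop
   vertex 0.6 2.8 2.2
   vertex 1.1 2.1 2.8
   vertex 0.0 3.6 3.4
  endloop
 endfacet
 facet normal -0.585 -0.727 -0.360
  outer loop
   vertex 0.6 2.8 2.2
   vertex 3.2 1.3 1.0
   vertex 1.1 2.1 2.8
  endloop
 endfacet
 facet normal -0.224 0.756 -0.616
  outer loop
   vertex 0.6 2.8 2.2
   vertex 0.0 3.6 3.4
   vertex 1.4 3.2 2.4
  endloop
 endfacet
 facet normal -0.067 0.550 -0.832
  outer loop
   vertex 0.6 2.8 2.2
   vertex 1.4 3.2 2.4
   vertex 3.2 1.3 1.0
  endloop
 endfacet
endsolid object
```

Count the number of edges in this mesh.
12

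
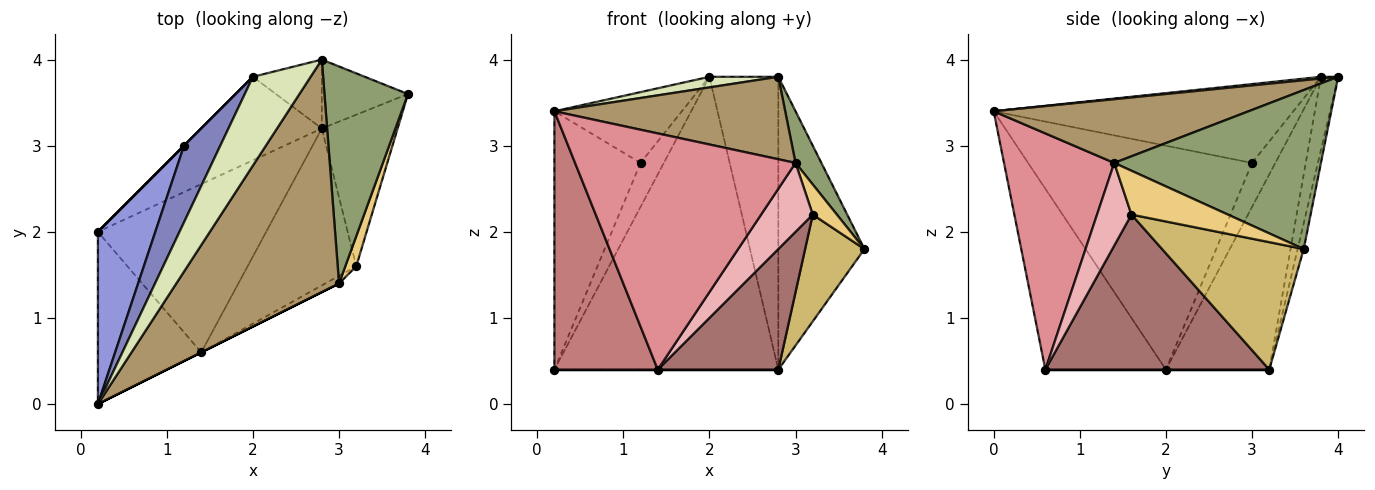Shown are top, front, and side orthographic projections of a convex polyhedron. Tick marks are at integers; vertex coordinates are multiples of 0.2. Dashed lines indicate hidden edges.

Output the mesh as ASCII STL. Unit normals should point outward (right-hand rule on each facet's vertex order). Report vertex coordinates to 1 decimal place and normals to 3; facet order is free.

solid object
 facet normal -0.406 0.879 -0.251
  outer loop
   vertex 0.2 2.0 0.4
   vertex 2.0 3.8 3.8
   vertex 2.8 3.2 0.4
  endloop
 endfacet
 facet normal -0.848 0.360 0.390
  outer loop
   vertex 1.2 3.0 2.8
   vertex 0.2 0.0 3.4
   vertex 2.0 3.8 3.8
  endloop
 endfacet
 facet normal -0.908 0.349 0.233
  outer loop
   vertex 1.2 3.0 2.8
   vertex 0.2 2.0 0.4
   vertex 0.2 0.0 3.4
  endloop
 endfacet
 facet normal -0.707 0.707 0.000
  outer loop
   vertex 1.2 3.0 2.8
   vertex 2.0 3.8 3.8
   vertex 0.2 2.0 0.4
  endloop
 endfacet
 facet normal 0.880 -0.110 0.462
  outer loop
   vertex 2.8 4.0 3.8
   vertex 3.0 1.4 2.8
   vertex 3.8 3.6 1.8
  endloop
 endfacet
 facet normal -0.069 0.971 -0.229
  outer loop
   vertex 2.8 4.0 3.8
   vertex 3.8 3.6 1.8
   vertex 2.8 3.2 0.4
  endloop
 endfacet
 facet normal -0.236 0.946 -0.223
  outer loop
   vertex 2.8 4.0 3.8
   vertex 2.8 3.2 0.4
   vertex 2.0 3.8 3.8
  endloop
 endfacet
 facet normal 0.030 -0.119 0.993
  outer loop
   vertex 2.8 4.0 3.8
   vertex 2.0 3.8 3.8
   vertex 0.2 0.0 3.4
  endloop
 endfacet
 facet normal 0.346 -0.313 0.884
  outer loop
   vertex 2.8 4.0 3.8
   vertex 0.2 0.0 3.4
   vertex 3.0 1.4 2.8
  endloop
 endfacet
 facet normal 0.809 -0.339 -0.481
  outer loop
   vertex 3.2 1.6 2.2
   vertex 2.8 3.2 0.4
   vertex 3.8 3.6 1.8
  endloop
 endfacet
 facet normal 0.943 -0.236 0.236
  outer loop
   vertex 3.2 1.6 2.2
   vertex 3.8 3.6 1.8
   vertex 3.0 1.4 2.8
  endloop
 endfacet
 facet normal 0.000 0.000 -1.000
  outer loop
   vertex 1.4 0.6 0.4
   vertex 0.2 2.0 0.4
   vertex 2.8 3.2 0.4
  endloop
 endfacet
 facet normal 0.749 -0.403 -0.525
  outer loop
   vertex 1.4 0.6 0.4
   vertex 2.8 3.2 0.4
   vertex 3.2 1.6 2.2
  endloop
 endfacet
 facet normal -0.697 -0.597 -0.398
  outer loop
   vertex 1.4 0.6 0.4
   vertex 0.2 0.0 3.4
   vertex 0.2 2.0 0.4
  endloop
 endfacet
 facet normal 0.447 -0.894 0.000
  outer loop
   vertex 1.4 0.6 0.4
   vertex 3.0 1.4 2.8
   vertex 0.2 0.0 3.4
  endloop
 endfacet
 facet normal 0.552 -0.829 -0.092
  outer loop
   vertex 1.4 0.6 0.4
   vertex 3.2 1.6 2.2
   vertex 3.0 1.4 2.8
  endloop
 endfacet
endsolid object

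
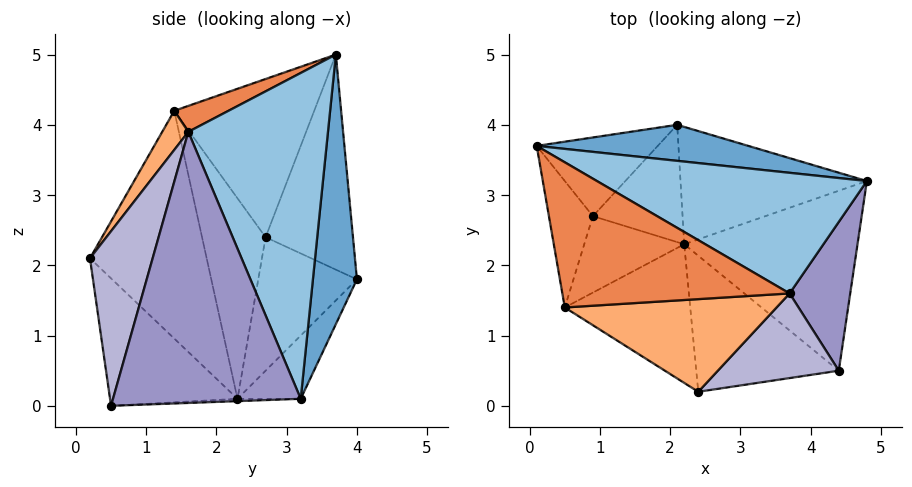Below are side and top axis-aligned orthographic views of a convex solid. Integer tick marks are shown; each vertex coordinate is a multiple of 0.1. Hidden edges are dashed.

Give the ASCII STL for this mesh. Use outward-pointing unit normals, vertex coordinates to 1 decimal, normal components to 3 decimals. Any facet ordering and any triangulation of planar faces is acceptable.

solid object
 facet normal 0.470 0.802 0.369
  outer loop
   vertex 2.1 4.0 1.8
   vertex 0.1 3.7 5.0
   vertex 4.8 3.2 0.1
  endloop
 endfacet
 facet normal 0.548 0.702 0.454
  outer loop
   vertex 3.7 1.6 3.9
   vertex 4.8 3.2 0.1
   vertex 0.1 3.7 5.0
  endloop
 endfacet
 facet normal -0.235 0.680 -0.694
  outer loop
   vertex 2.2 2.3 0.1
   vertex 2.1 4.0 1.8
   vertex 4.8 3.2 0.1
  endloop
 endfacet
 facet normal -0.770 -0.477 -0.424
  outer loop
   vertex 0.5 1.4 4.2
   vertex 2.2 2.3 0.1
   vertex 2.4 0.2 2.1
  endloop
 endfacet
 facet normal 0.108 -0.310 0.945
  outer loop
   vertex 0.5 1.4 4.2
   vertex 3.7 1.6 3.9
   vertex 0.1 3.7 5.0
  endloop
 endfacet
 facet normal 0.104 -0.820 0.563
  outer loop
   vertex 0.5 1.4 4.2
   vertex 2.4 0.2 2.1
   vertex 3.7 1.6 3.9
  endloop
 endfacet
 facet normal -0.754 0.500 -0.425
  outer loop
   vertex 0.9 2.7 2.4
   vertex 0.1 3.7 5.0
   vertex 2.1 4.0 1.8
  endloop
 endfacet
 facet normal -0.740 0.454 -0.497
  outer loop
   vertex 0.9 2.7 2.4
   vertex 2.1 4.0 1.8
   vertex 2.2 2.3 0.1
  endloop
 endfacet
 facet normal -0.961 -0.074 -0.267
  outer loop
   vertex 0.9 2.7 2.4
   vertex 0.5 1.4 4.2
   vertex 0.1 3.7 5.0
  endloop
 endfacet
 facet normal -0.847 -0.324 -0.422
  outer loop
   vertex 0.9 2.7 2.4
   vertex 2.2 2.3 0.1
   vertex 0.5 1.4 4.2
  endloop
 endfacet
 facet normal -0.014 0.039 -0.999
  outer loop
   vertex 4.4 0.5 0.0
   vertex 2.2 2.3 0.1
   vertex 4.8 3.2 0.1
  endloop
 endfacet
 facet normal -0.527 -0.612 -0.590
  outer loop
   vertex 4.4 0.5 0.0
   vertex 2.4 0.2 2.1
   vertex 2.2 2.3 0.1
  endloop
 endfacet
 facet normal 0.965 -0.151 0.216
  outer loop
   vertex 4.4 0.5 0.0
   vertex 4.8 3.2 0.1
   vertex 3.7 1.6 3.9
  endloop
 endfacet
 facet normal 0.457 -0.831 0.316
  outer loop
   vertex 4.4 0.5 0.0
   vertex 3.7 1.6 3.9
   vertex 2.4 0.2 2.1
  endloop
 endfacet
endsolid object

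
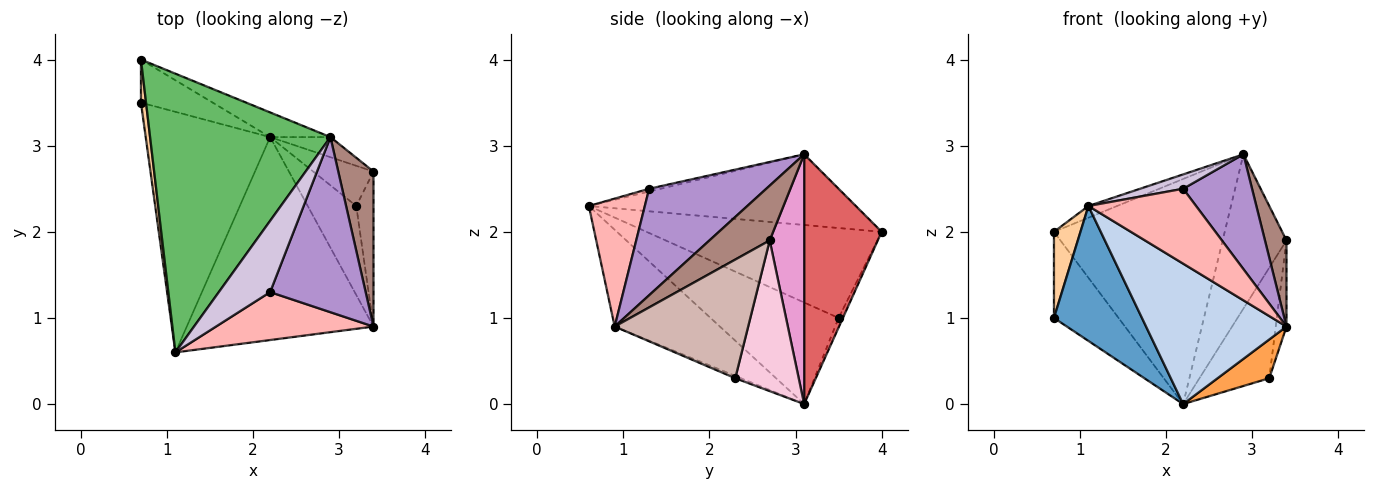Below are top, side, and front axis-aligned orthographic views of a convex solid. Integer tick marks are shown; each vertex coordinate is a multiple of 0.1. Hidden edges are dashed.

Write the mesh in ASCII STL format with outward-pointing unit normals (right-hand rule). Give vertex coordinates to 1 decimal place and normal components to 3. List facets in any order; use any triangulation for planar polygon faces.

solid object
 facet normal -0.580 -0.399 -0.711
  outer loop
   vertex 2.2 3.1 0.0
   vertex 1.1 0.6 2.3
   vertex 0.7 3.5 1.0
  endloop
 endfacet
 facet normal -0.392 -0.523 -0.756
  outer loop
   vertex 2.2 3.1 0.0
   vertex 3.4 0.9 0.9
   vertex 1.1 0.6 2.3
  endloop
 endfacet
 facet normal -0.044 -0.399 -0.916
  outer loop
   vertex 2.2 3.1 0.0
   vertex 3.2 2.3 0.3
   vertex 3.4 0.9 0.9
  endloop
 endfacet
 facet normal -0.992 -0.112 0.056
  outer loop
   vertex 0.7 4.0 2.0
   vertex 0.7 3.5 1.0
   vertex 1.1 0.6 2.3
  endloop
 endfacet
 facet normal -0.365 0.039 0.930
  outer loop
   vertex 0.7 4.0 2.0
   vertex 1.1 0.6 2.3
   vertex 2.9 3.1 2.9
  endloop
 endfacet
 facet normal -0.060 0.893 -0.446
  outer loop
   vertex 0.7 4.0 2.0
   vertex 2.2 3.1 0.0
   vertex 0.7 3.5 1.0
  endloop
 endfacet
 facet normal 0.411 0.906 -0.099
  outer loop
   vertex 0.7 4.0 2.0
   vertex 2.9 3.1 2.9
   vertex 2.2 3.1 0.0
  endloop
 endfacet
 facet normal 0.401 -0.772 0.494
  outer loop
   vertex 2.2 1.3 2.5
   vertex 1.1 0.6 2.3
   vertex 3.4 0.9 0.9
  endloop
 endfacet
 facet normal 0.682 -0.401 0.612
  outer loop
   vertex 2.2 1.3 2.5
   vertex 3.4 0.9 0.9
   vertex 2.9 3.1 2.9
  endloop
 endfacet
 facet normal -0.053 -0.197 0.979
  outer loop
   vertex 2.2 1.3 2.5
   vertex 2.9 3.1 2.9
   vertex 1.1 0.6 2.3
  endloop
 endfacet
 facet normal 0.806 -0.288 0.518
  outer loop
   vertex 3.4 2.7 1.9
   vertex 2.9 3.1 2.9
   vertex 3.4 0.9 0.9
  endloop
 endfacet
 facet normal 0.986 0.080 -0.143
  outer loop
   vertex 3.4 2.7 1.9
   vertex 3.4 0.9 0.9
   vertex 3.2 2.3 0.3
  endloop
 endfacet
 facet normal 0.472 0.874 -0.114
  outer loop
   vertex 3.4 2.7 1.9
   vertex 2.2 3.1 0.0
   vertex 2.9 3.1 2.9
  endloop
 endfacet
 facet normal 0.650 0.715 -0.260
  outer loop
   vertex 3.4 2.7 1.9
   vertex 3.2 2.3 0.3
   vertex 2.2 3.1 0.0
  endloop
 endfacet
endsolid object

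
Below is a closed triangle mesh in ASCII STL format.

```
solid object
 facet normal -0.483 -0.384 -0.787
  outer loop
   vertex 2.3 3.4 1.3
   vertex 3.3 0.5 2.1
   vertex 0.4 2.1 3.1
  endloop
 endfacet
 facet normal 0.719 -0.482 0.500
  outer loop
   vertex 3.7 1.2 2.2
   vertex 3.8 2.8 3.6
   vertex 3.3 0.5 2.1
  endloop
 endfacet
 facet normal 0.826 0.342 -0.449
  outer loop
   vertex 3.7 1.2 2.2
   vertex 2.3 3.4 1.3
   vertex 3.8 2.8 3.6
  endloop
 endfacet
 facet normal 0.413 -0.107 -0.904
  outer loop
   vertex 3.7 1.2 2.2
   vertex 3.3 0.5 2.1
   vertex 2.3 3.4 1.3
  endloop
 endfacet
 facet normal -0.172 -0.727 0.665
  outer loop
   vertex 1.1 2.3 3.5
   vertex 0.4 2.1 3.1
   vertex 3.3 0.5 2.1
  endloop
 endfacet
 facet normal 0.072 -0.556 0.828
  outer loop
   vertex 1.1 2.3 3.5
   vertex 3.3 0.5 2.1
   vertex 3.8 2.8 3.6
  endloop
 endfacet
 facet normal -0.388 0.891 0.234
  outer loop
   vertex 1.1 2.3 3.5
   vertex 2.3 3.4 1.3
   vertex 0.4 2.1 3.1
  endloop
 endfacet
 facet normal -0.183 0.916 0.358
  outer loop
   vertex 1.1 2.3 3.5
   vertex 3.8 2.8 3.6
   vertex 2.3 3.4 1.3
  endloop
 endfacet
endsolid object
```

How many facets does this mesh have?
8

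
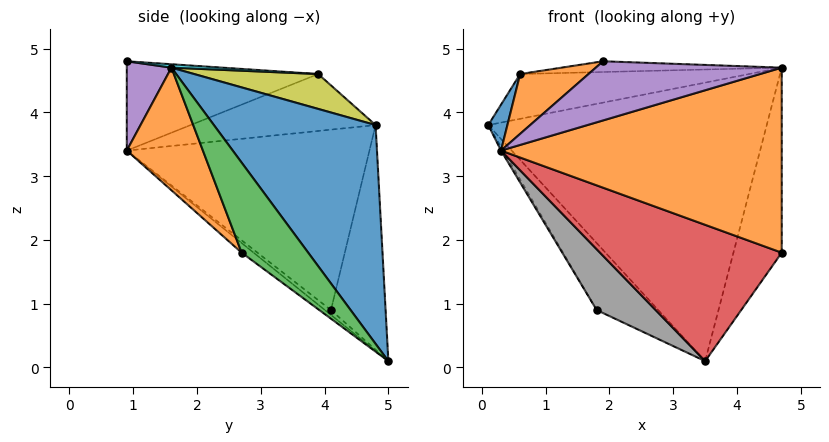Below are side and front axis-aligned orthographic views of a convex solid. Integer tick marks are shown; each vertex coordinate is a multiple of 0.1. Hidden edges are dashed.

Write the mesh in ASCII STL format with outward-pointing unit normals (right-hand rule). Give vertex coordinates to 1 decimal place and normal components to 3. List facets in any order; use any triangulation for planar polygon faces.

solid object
 facet normal 0.448 0.771 0.453
  outer loop
   vertex 3.5 5.0 0.1
   vertex 0.1 4.8 3.8
   vertex 4.7 1.6 4.7
  endloop
 endfacet
 facet normal 0.246 -0.906 -0.344
  outer loop
   vertex 4.7 2.7 1.8
   vertex 4.7 1.6 4.7
   vertex 0.3 0.9 3.4
  endloop
 endfacet
 facet normal 0.790 0.573 0.217
  outer loop
   vertex 4.7 2.7 1.8
   vertex 3.5 5.0 0.1
   vertex 4.7 1.6 4.7
  endloop
 endfacet
 facet normal -0.040 -0.607 -0.793
  outer loop
   vertex 4.7 2.7 1.8
   vertex 0.3 0.9 3.4
   vertex 3.5 5.0 0.1
  endloop
 endfacet
 facet normal 0.226 -0.939 -0.258
  outer loop
   vertex 1.9 0.9 4.8
   vertex 0.3 0.9 3.4
   vertex 4.7 1.6 4.7
  endloop
 endfacet
 facet normal -0.862 0.008 -0.507
  outer loop
   vertex 1.8 4.1 0.9
   vertex 0.3 0.9 3.4
   vertex 0.1 4.8 3.8
  endloop
 endfacet
 facet normal -0.577 0.650 -0.495
  outer loop
   vertex 1.8 4.1 0.9
   vertex 0.1 4.8 3.8
   vertex 3.5 5.0 0.1
  endloop
 endfacet
 facet normal -0.061 -0.597 -0.800
  outer loop
   vertex 1.8 4.1 0.9
   vertex 3.5 5.0 0.1
   vertex 0.3 0.9 3.4
  endloop
 endfacet
 facet normal 0.392 0.723 0.569
  outer loop
   vertex 0.6 3.9 4.6
   vertex 4.7 1.6 4.7
   vertex 0.1 4.8 3.8
  endloop
 endfacet
 facet normal 0.017 0.074 0.997
  outer loop
   vertex 0.6 3.9 4.6
   vertex 1.9 0.9 4.8
   vertex 4.7 1.6 4.7
  endloop
 endfacet
 facet normal -0.888 -0.092 0.451
  outer loop
   vertex 0.6 3.9 4.6
   vertex 0.1 4.8 3.8
   vertex 0.3 0.9 3.4
  endloop
 endfacet
 facet normal -0.641 -0.229 0.733
  outer loop
   vertex 0.6 3.9 4.6
   vertex 0.3 0.9 3.4
   vertex 1.9 0.9 4.8
  endloop
 endfacet
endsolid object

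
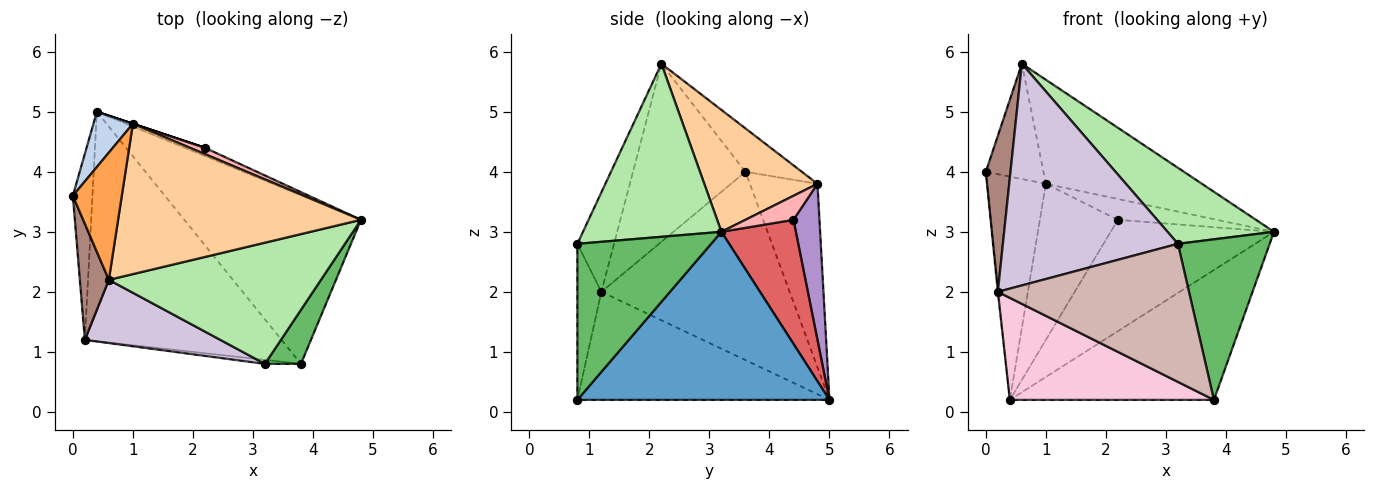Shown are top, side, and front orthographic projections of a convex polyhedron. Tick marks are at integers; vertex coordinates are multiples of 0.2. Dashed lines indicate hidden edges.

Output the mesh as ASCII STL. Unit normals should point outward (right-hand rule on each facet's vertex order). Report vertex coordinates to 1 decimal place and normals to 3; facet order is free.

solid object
 facet normal 0.602 0.487 -0.633
  outer loop
   vertex 0.4 5.0 0.2
   vertex 4.8 3.2 3.0
   vertex 3.8 0.8 0.2
  endloop
 endfacet
 facet normal -0.745 0.648 0.160
  outer loop
   vertex 1.0 4.8 3.8
   vertex 0.4 5.0 0.2
   vertex 0.0 3.6 4.0
  endloop
 endfacet
 facet normal -0.549 0.561 0.619
  outer loop
   vertex 1.0 4.8 3.8
   vertex 0.0 3.6 4.0
   vertex 0.6 2.2 5.8
  endloop
 endfacet
 facet normal 0.382 0.526 0.760
  outer loop
   vertex 1.0 4.8 3.8
   vertex 0.6 2.2 5.8
   vertex 4.8 3.2 3.0
  endloop
 endfacet
 facet normal 0.810 -0.556 0.187
  outer loop
   vertex 3.2 0.8 2.8
   vertex 3.8 0.8 0.2
   vertex 4.8 3.2 3.0
  endloop
 endfacet
 facet normal 0.569 -0.437 0.697
  outer loop
   vertex 3.2 0.8 2.8
   vertex 4.8 3.2 3.0
   vertex 0.6 2.2 5.8
  endloop
 endfacet
 facet normal 0.414 0.908 -0.067
  outer loop
   vertex 2.2 4.4 3.2
   vertex 4.8 3.2 3.0
   vertex 0.4 5.0 0.2
  endloop
 endfacet
 facet normal 0.421 0.868 0.263
  outer loop
   vertex 2.2 4.4 3.2
   vertex 1.0 4.8 3.8
   vertex 4.8 3.2 3.0
  endloop
 endfacet
 facet normal 0.316 0.949 0.000
  outer loop
   vertex 2.2 4.4 3.2
   vertex 0.4 5.0 0.2
   vertex 1.0 4.8 3.8
  endloop
 endfacet
 facet normal -0.197 -0.943 0.269
  outer loop
   vertex 0.2 1.2 2.0
   vertex 3.2 0.8 2.8
   vertex 0.6 2.2 5.8
  endloop
 endfacet
 facet normal -0.965 -0.211 0.157
  outer loop
   vertex 0.2 1.2 2.0
   vertex 0.6 2.2 5.8
   vertex 0.0 3.6 4.0
  endloop
 endfacet
 facet normal -0.125 -0.992 -0.029
  outer loop
   vertex 0.2 1.2 2.0
   vertex 3.8 0.8 0.2
   vertex 3.2 0.8 2.8
  endloop
 endfacet
 facet normal -0.995 0.003 -0.103
  outer loop
   vertex 0.2 1.2 2.0
   vertex 0.0 3.6 4.0
   vertex 0.4 5.0 0.2
  endloop
 endfacet
 facet normal -0.449 -0.363 -0.817
  outer loop
   vertex 0.2 1.2 2.0
   vertex 0.4 5.0 0.2
   vertex 3.8 0.8 0.2
  endloop
 endfacet
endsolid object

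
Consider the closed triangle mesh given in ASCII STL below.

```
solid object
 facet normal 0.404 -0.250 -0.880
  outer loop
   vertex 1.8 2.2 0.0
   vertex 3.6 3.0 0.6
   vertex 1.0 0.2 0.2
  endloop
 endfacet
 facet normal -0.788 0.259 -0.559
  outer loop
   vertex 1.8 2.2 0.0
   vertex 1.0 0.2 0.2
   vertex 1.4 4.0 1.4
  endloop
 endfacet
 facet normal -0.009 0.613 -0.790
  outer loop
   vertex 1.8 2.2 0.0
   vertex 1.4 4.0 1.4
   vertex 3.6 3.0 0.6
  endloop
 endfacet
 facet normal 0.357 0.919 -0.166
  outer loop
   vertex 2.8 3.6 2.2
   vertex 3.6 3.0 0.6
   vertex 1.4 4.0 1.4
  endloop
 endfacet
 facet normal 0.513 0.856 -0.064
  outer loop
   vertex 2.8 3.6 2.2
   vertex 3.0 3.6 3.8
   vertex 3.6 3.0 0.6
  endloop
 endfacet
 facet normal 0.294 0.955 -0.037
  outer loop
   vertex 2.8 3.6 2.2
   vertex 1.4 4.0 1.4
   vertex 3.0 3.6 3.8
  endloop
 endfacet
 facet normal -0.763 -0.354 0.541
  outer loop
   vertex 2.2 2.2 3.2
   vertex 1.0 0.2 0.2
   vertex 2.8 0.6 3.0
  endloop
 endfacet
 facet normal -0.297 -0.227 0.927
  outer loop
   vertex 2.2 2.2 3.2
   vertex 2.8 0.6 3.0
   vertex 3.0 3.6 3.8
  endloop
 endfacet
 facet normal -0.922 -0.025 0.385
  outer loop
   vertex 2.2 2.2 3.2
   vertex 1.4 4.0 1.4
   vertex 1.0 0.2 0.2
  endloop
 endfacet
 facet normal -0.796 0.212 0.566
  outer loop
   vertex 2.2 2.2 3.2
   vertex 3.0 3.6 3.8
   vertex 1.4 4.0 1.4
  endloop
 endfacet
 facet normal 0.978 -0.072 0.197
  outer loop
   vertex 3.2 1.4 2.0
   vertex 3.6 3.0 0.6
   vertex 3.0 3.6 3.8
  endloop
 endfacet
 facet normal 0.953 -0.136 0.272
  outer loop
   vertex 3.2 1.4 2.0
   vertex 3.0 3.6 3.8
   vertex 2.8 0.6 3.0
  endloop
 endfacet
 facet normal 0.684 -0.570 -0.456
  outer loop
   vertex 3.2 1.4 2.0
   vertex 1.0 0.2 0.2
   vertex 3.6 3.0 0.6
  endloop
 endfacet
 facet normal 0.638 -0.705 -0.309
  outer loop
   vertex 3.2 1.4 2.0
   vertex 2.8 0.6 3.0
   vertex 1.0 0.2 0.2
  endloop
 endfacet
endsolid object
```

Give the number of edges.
21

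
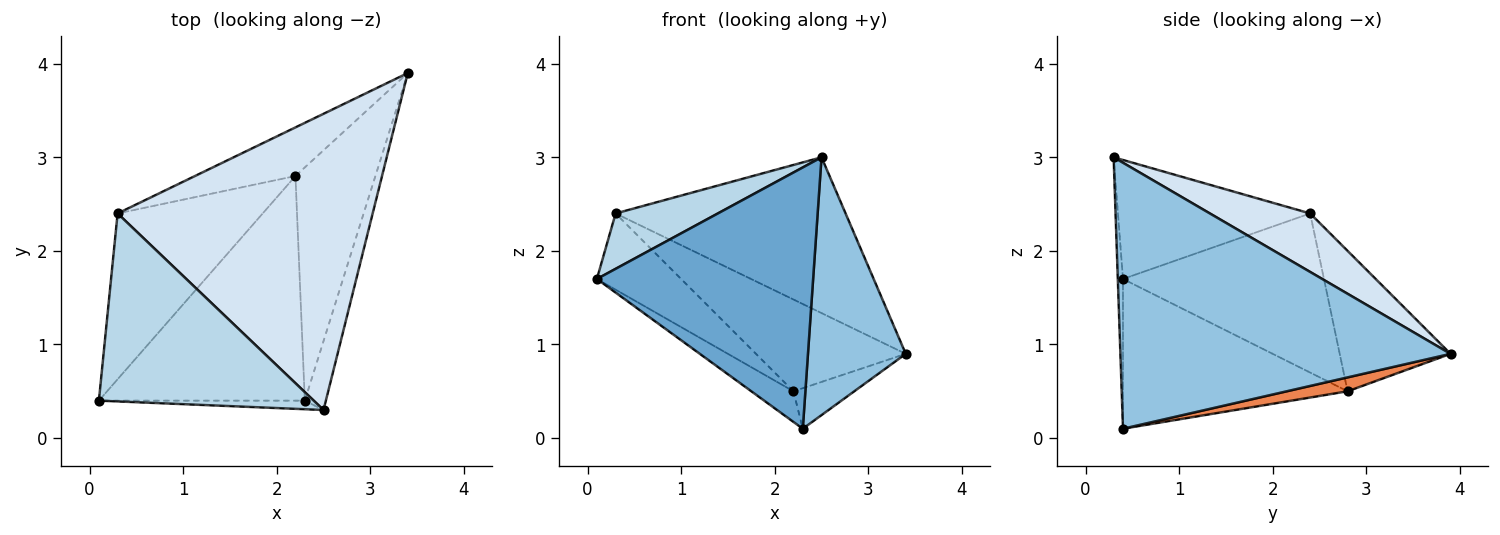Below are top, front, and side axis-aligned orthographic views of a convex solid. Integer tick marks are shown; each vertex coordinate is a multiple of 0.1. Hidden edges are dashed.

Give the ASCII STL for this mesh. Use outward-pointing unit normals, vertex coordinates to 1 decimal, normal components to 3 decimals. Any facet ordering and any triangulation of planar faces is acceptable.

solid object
 facet normal -0.024 -0.999 -0.033
  outer loop
   vertex 2.3 0.4 0.1
   vertex 2.5 0.3 3.0
   vertex 0.1 0.4 1.7
  endloop
 endfacet
 facet normal 0.956 -0.283 -0.076
  outer loop
   vertex 2.3 0.4 0.1
   vertex 3.4 3.9 0.9
   vertex 2.5 0.3 3.0
  endloop
 endfacet
 facet normal -0.469 -0.250 0.847
  outer loop
   vertex 0.3 2.4 2.4
   vertex 0.1 0.4 1.7
   vertex 2.5 0.3 3.0
  endloop
 endfacet
 facet normal 0.199 0.456 0.867
  outer loop
   vertex 0.3 2.4 2.4
   vertex 2.5 0.3 3.0
   vertex 3.4 3.9 0.9
  endloop
 endfacet
 facet normal 0.169 0.169 -0.971
  outer loop
   vertex 2.2 2.8 0.5
   vertex 3.4 3.9 0.9
   vertex 2.3 0.4 0.1
  endloop
 endfacet
 facet normal -0.547 0.740 -0.392
  outer loop
   vertex 2.2 2.8 0.5
   vertex 0.3 2.4 2.4
   vertex 3.4 3.9 0.9
  endloop
 endfacet
 facet normal -0.585 0.110 -0.804
  outer loop
   vertex 2.2 2.8 0.5
   vertex 2.3 0.4 0.1
   vertex 0.1 0.4 1.7
  endloop
 endfacet
 facet normal -0.706 0.296 -0.644
  outer loop
   vertex 2.2 2.8 0.5
   vertex 0.1 0.4 1.7
   vertex 0.3 2.4 2.4
  endloop
 endfacet
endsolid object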